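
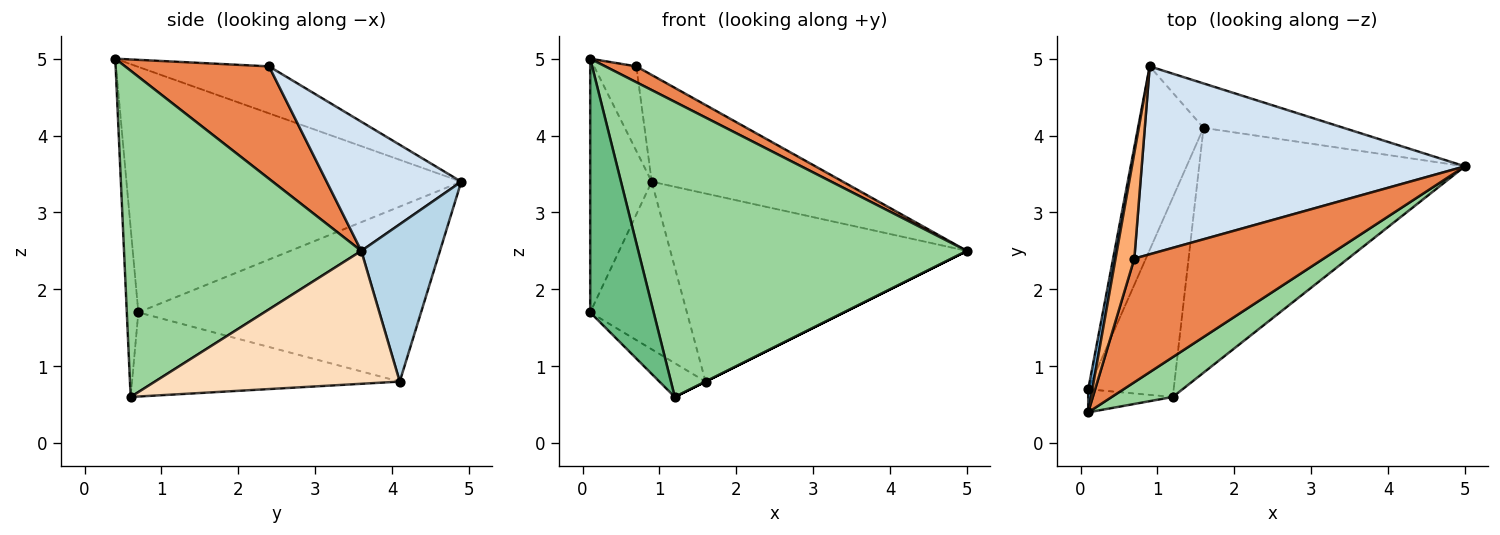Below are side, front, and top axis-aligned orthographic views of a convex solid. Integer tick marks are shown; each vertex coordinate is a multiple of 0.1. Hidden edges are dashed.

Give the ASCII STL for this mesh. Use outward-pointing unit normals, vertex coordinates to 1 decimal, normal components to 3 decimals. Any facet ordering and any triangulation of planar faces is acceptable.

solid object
 facet normal -0.983 0.181 0.016
  outer loop
   vertex 0.1 0.4 5.0
   vertex 0.9 4.9 3.4
   vertex 0.1 0.7 1.7
  endloop
 endfacet
 facet normal -0.892 0.305 -0.334
  outer loop
   vertex 1.6 4.1 0.8
   vertex 0.1 0.7 1.7
   vertex 0.9 4.9 3.4
  endloop
 endfacet
 facet normal 0.250 0.942 -0.223
  outer loop
   vertex 1.6 4.1 0.8
   vertex 0.9 4.9 3.4
   vertex 5.0 3.6 2.5
  endloop
 endfacet
 facet normal 0.328 0.467 0.821
  outer loop
   vertex 0.7 2.4 4.9
   vertex 5.0 3.6 2.5
   vertex 0.9 4.9 3.4
  endloop
 endfacet
 facet normal 0.508 -0.110 0.855
  outer loop
   vertex 0.7 2.4 4.9
   vertex 0.1 0.4 5.0
   vertex 5.0 3.6 2.5
  endloop
 endfacet
 facet normal -0.890 0.285 0.356
  outer loop
   vertex 0.7 2.4 4.9
   vertex 0.9 4.9 3.4
   vertex 0.1 0.4 5.0
  endloop
 endfacet
 facet normal -0.697 0.120 -0.707
  outer loop
   vertex 1.2 0.6 0.6
   vertex 0.1 0.7 1.7
   vertex 1.6 4.1 0.8
  endloop
 endfacet
 facet normal 0.447 0.000 -0.894
  outer loop
   vertex 1.2 0.6 0.6
   vertex 1.6 4.1 0.8
   vertex 5.0 3.6 2.5
  endloop
 endfacet
 facet normal -0.178 -0.980 -0.089
  outer loop
   vertex 1.2 0.6 0.6
   vertex 0.1 0.4 5.0
   vertex 0.1 0.7 1.7
  endloop
 endfacet
 facet normal 0.582 -0.806 0.109
  outer loop
   vertex 1.2 0.6 0.6
   vertex 5.0 3.6 2.5
   vertex 0.1 0.4 5.0
  endloop
 endfacet
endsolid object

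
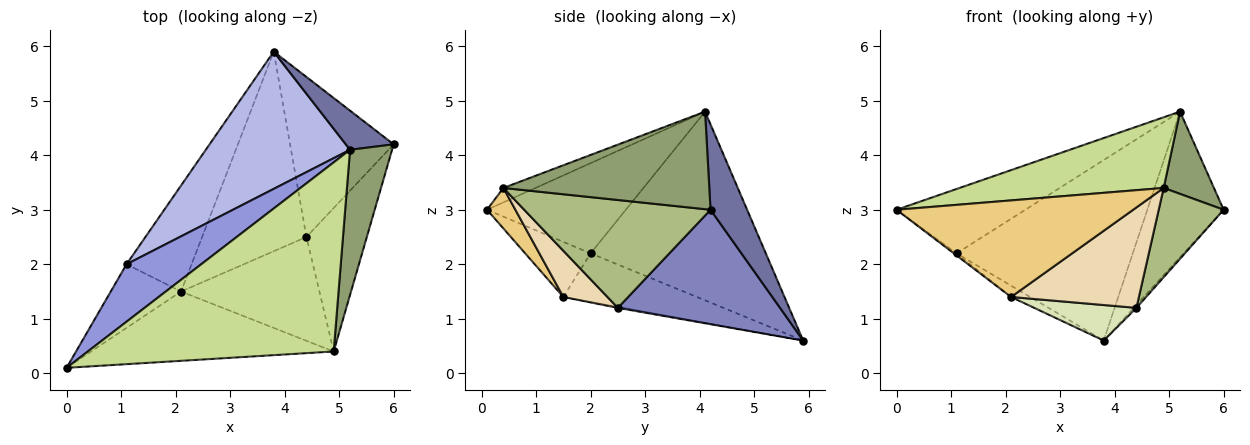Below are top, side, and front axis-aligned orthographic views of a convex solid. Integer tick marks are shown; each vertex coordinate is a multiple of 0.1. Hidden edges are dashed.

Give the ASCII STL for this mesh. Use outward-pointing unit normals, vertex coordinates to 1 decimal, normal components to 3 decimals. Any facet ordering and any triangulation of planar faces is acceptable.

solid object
 facet normal 0.420 0.876 0.235
  outer loop
   vertex 5.2 4.1 4.8
   vertex 6.0 4.2 3.0
   vertex 3.8 5.9 0.6
  endloop
 endfacet
 facet normal 0.741 0.012 -0.671
  outer loop
   vertex 4.4 2.5 1.2
   vertex 3.8 5.9 0.6
   vertex 6.0 4.2 3.0
  endloop
 endfacet
 facet normal -0.627 0.581 0.519
  outer loop
   vertex 1.1 2.0 2.2
   vertex 0.0 0.1 3.0
   vertex 5.2 4.1 4.8
  endloop
 endfacet
 facet normal -0.621 0.624 0.474
  outer loop
   vertex 1.1 2.0 2.2
   vertex 5.2 4.1 4.8
   vertex 3.8 5.9 0.6
  endloop
 endfacet
 facet normal 0.896 -0.219 0.386
  outer loop
   vertex 4.9 0.4 3.4
   vertex 6.0 4.2 3.0
   vertex 5.2 4.1 4.8
  endloop
 endfacet
 facet normal 0.835 -0.291 -0.467
  outer loop
   vertex 4.9 0.4 3.4
   vertex 4.4 2.5 1.2
   vertex 6.0 4.2 3.0
  endloop
 endfacet
 facet normal -0.055 -0.349 0.935
  outer loop
   vertex 4.9 0.4 3.4
   vertex 5.2 4.1 4.8
   vertex 0.0 0.1 3.0
  endloop
 endfacet
 facet normal -0.009 -0.175 -0.984
  outer loop
   vertex 2.1 1.5 1.4
   vertex 3.8 5.9 0.6
   vertex 4.4 2.5 1.2
  endloop
 endfacet
 facet normal -0.596 0.085 -0.798
  outer loop
   vertex 2.1 1.5 1.4
   vertex 1.1 2.0 2.2
   vertex 3.8 5.9 0.6
  endloop
 endfacet
 facet normal -0.617 0.026 -0.787
  outer loop
   vertex 2.1 1.5 1.4
   vertex 0.0 0.1 3.0
   vertex 1.1 2.0 2.2
  endloop
 endfacet
 facet normal 0.097 -0.809 -0.580
  outer loop
   vertex 2.1 1.5 1.4
   vertex 4.9 0.4 3.4
   vertex 0.0 0.1 3.0
  endloop
 endfacet
 facet normal 0.233 -0.676 -0.699
  outer loop
   vertex 2.1 1.5 1.4
   vertex 4.4 2.5 1.2
   vertex 4.9 0.4 3.4
  endloop
 endfacet
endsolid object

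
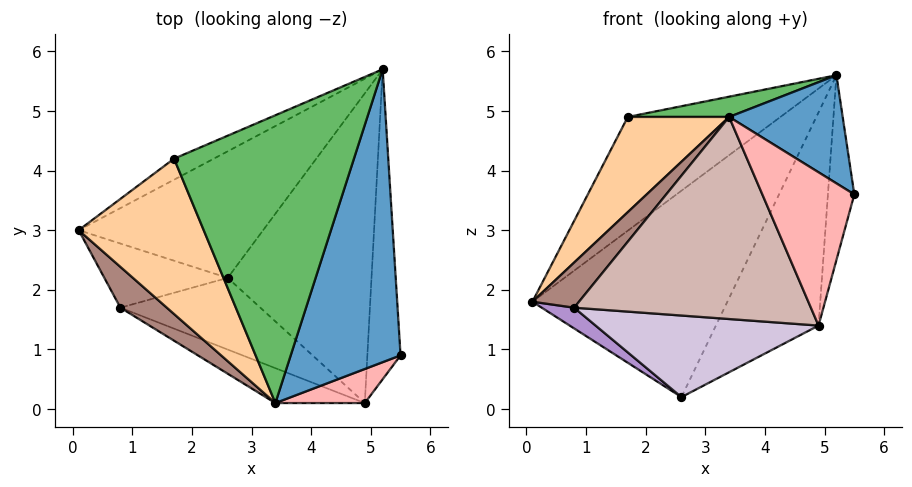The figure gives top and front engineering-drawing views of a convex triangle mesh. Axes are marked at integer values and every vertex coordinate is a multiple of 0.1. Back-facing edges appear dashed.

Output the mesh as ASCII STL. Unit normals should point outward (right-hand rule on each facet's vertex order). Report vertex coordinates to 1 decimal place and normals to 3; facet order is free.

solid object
 facet normal 0.580 -0.282 0.764
  outer loop
   vertex 3.4 0.1 4.9
   vertex 5.5 0.9 3.6
   vertex 5.2 5.7 5.6
  endloop
 endfacet
 facet normal -0.062 0.851 -0.522
  outer loop
   vertex 2.6 2.2 0.2
   vertex 0.1 3.0 1.8
   vertex 5.2 5.7 5.6
  endloop
 endfacet
 facet normal -0.359 0.918 -0.170
  outer loop
   vertex 1.7 4.2 4.9
   vertex 5.2 5.7 5.6
   vertex 0.1 3.0 1.8
  endloop
 endfacet
 facet normal -0.783 -0.325 0.530
  outer loop
   vertex 1.7 4.2 4.9
   vertex 0.1 3.0 1.8
   vertex 3.4 0.1 4.9
  endloop
 endfacet
 facet normal -0.167 -0.069 0.984
  outer loop
   vertex 1.7 4.2 4.9
   vertex 3.4 0.1 4.9
   vertex 5.2 5.7 5.6
  endloop
 endfacet
 facet normal 0.927 0.192 -0.323
  outer loop
   vertex 4.9 0.1 1.4
   vertex 5.2 5.7 5.6
   vertex 5.5 0.9 3.6
  endloop
 endfacet
 facet normal 0.688 0.412 -0.598
  outer loop
   vertex 4.9 0.1 1.4
   vertex 2.6 2.2 0.2
   vertex 5.2 5.7 5.6
  endloop
 endfacet
 facet normal 0.452 -0.871 0.194
  outer loop
   vertex 4.9 0.1 1.4
   vertex 5.5 0.9 3.6
   vertex 3.4 0.1 4.9
  endloop
 endfacet
 facet normal -0.578 -0.251 -0.777
  outer loop
   vertex 0.8 1.7 1.7
   vertex 0.1 3.0 1.8
   vertex 2.6 2.2 0.2
  endloop
 endfacet
 facet normal -0.323 -0.711 -0.625
  outer loop
   vertex 0.8 1.7 1.7
   vertex 2.6 2.2 0.2
   vertex 4.9 0.1 1.4
  endloop
 endfacet
 facet normal -0.788 -0.456 0.412
  outer loop
   vertex 0.8 1.7 1.7
   vertex 3.4 0.1 4.9
   vertex 0.1 3.0 1.8
  endloop
 endfacet
 facet normal -0.369 -0.916 -0.158
  outer loop
   vertex 0.8 1.7 1.7
   vertex 4.9 0.1 1.4
   vertex 3.4 0.1 4.9
  endloop
 endfacet
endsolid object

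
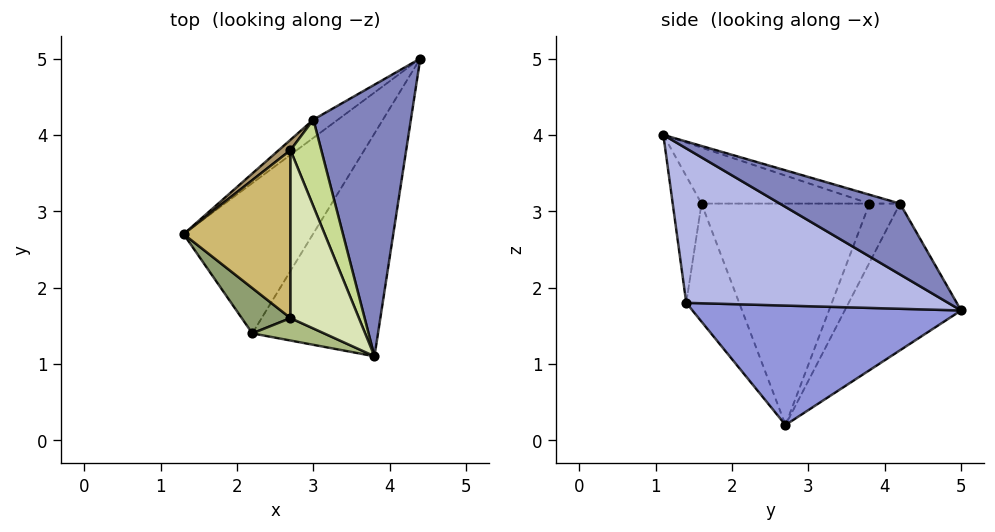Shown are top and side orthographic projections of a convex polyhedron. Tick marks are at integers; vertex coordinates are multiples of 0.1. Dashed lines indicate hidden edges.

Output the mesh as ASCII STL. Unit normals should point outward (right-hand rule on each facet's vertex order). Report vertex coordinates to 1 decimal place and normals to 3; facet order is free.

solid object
 facet normal -0.563 0.821 -0.094
  outer loop
   vertex 3.0 4.2 3.1
   vertex 4.4 5.0 1.7
   vertex 1.3 2.7 0.2
  endloop
 endfacet
 facet normal 0.548 0.361 0.754
  outer loop
   vertex 3.0 4.2 3.1
   vertex 3.8 1.1 4.0
   vertex 4.4 5.0 1.7
  endloop
 endfacet
 facet normal 0.622 -0.399 -0.674
  outer loop
   vertex 2.2 1.4 1.8
   vertex 1.3 2.7 0.2
   vertex 4.4 5.0 1.7
  endloop
 endfacet
 facet normal 0.696 -0.441 -0.566
  outer loop
   vertex 2.2 1.4 1.8
   vertex 4.4 5.0 1.7
   vertex 3.8 1.1 4.0
  endloop
 endfacet
 facet normal -0.911 -0.168 0.376
  outer loop
   vertex 2.2 1.4 1.8
   vertex 2.7 1.6 3.1
   vertex 1.3 2.7 0.2
  endloop
 endfacet
 facet normal -0.607 -0.717 0.344
  outer loop
   vertex 2.2 1.4 1.8
   vertex 3.8 1.1 4.0
   vertex 2.7 1.6 3.1
  endloop
 endfacet
 facet normal -0.271 0.203 0.941
  outer loop
   vertex 2.7 3.8 3.1
   vertex 3.8 1.1 4.0
   vertex 3.0 4.2 3.1
  endloop
 endfacet
 facet normal -0.633 0.000 0.774
  outer loop
   vertex 2.7 3.8 3.1
   vertex 2.7 1.6 3.1
   vertex 3.8 1.1 4.0
  endloop
 endfacet
 facet normal -0.790 0.593 0.157
  outer loop
   vertex 2.7 3.8 3.1
   vertex 3.0 4.2 3.1
   vertex 1.3 2.7 0.2
  endloop
 endfacet
 facet normal -0.901 0.000 0.435
  outer loop
   vertex 2.7 3.8 3.1
   vertex 1.3 2.7 0.2
   vertex 2.7 1.6 3.1
  endloop
 endfacet
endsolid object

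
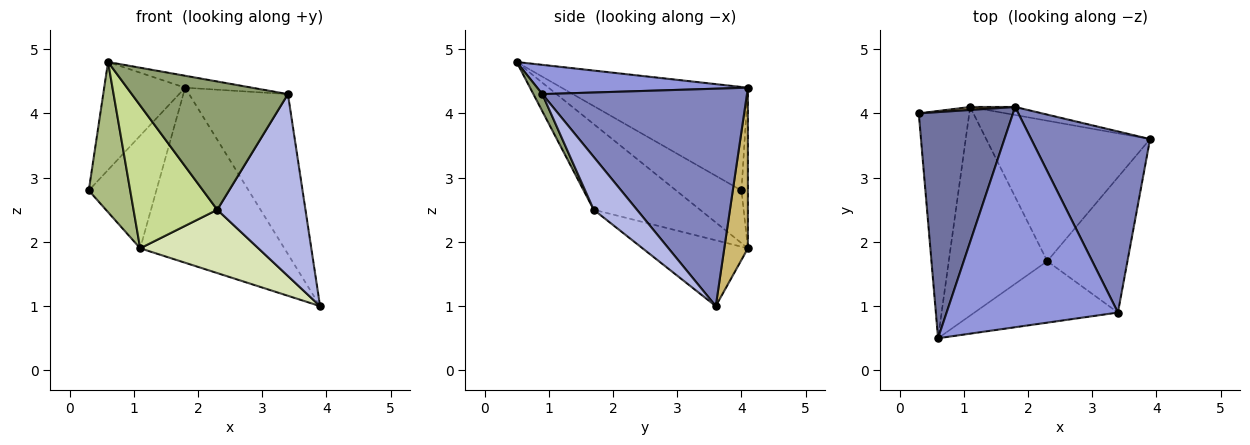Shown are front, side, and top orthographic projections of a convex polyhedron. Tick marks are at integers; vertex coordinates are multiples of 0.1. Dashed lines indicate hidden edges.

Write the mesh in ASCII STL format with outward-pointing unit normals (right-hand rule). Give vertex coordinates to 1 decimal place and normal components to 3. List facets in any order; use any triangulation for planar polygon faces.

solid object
 facet normal -0.704 0.306 0.641
  outer loop
   vertex 1.8 4.1 4.4
   vertex 0.3 4.0 2.8
   vertex 0.6 0.5 4.8
  endloop
 endfacet
 facet normal 0.808 0.390 0.442
  outer loop
   vertex 3.4 0.9 4.3
   vertex 3.9 3.6 1.0
   vertex 1.8 4.1 4.4
  endloop
 endfacet
 facet normal 0.168 0.053 0.984
  outer loop
   vertex 3.4 0.9 4.3
   vertex 1.8 4.1 4.4
   vertex 0.6 0.5 4.8
  endloop
 endfacet
 facet normal 0.366 -0.747 -0.555
  outer loop
   vertex 2.3 1.7 2.5
   vertex 3.9 3.6 1.0
   vertex 3.4 0.9 4.3
  endloop
 endfacet
 facet normal 0.052 -0.901 -0.432
  outer loop
   vertex 2.3 1.7 2.5
   vertex 3.4 0.9 4.3
   vertex 0.6 0.5 4.8
  endloop
 endfacet
 facet normal -0.656 -0.416 -0.630
  outer loop
   vertex 1.1 4.1 1.9
   vertex 0.6 0.5 4.8
   vertex 0.3 4.0 2.8
  endloop
 endfacet
 facet normal -0.583 -0.459 -0.670
  outer loop
   vertex 1.1 4.1 1.9
   vertex 2.3 1.7 2.5
   vertex 0.6 0.5 4.8
  endloop
 endfacet
 facet normal -0.344 -0.386 -0.856
  outer loop
   vertex 1.1 4.1 1.9
   vertex 3.9 3.6 1.0
   vertex 2.3 1.7 2.5
  endloop
 endfacet
 facet normal -0.095 0.995 0.026
  outer loop
   vertex 1.1 4.1 1.9
   vertex 0.3 4.0 2.8
   vertex 1.8 4.1 4.4
  endloop
 endfacet
 facet normal 0.162 0.986 -0.045
  outer loop
   vertex 1.1 4.1 1.9
   vertex 1.8 4.1 4.4
   vertex 3.9 3.6 1.0
  endloop
 endfacet
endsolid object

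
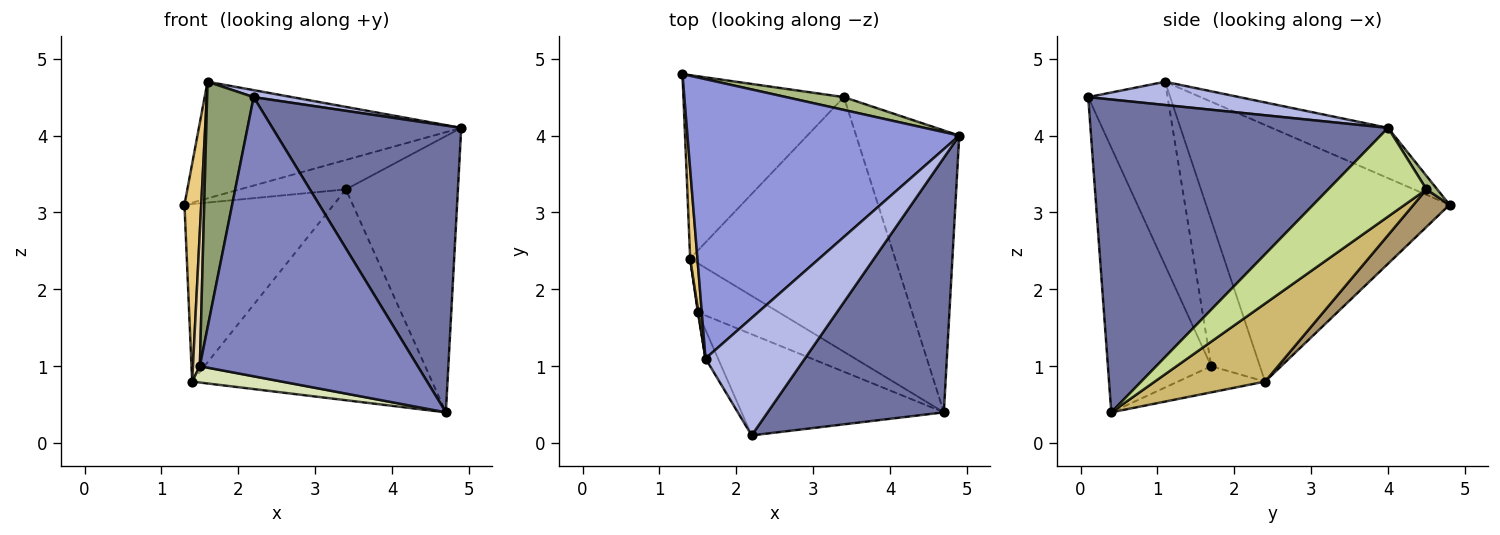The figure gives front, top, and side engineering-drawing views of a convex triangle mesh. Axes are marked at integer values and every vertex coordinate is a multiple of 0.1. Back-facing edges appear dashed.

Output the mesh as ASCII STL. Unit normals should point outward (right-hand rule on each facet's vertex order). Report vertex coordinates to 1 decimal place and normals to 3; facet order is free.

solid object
 facet normal 0.763 -0.484 0.430
  outer loop
   vertex 4.7 0.4 0.4
   vertex 4.9 4.0 4.1
   vertex 2.2 0.1 4.5
  endloop
 endfacet
 facet normal -0.407 -0.859 -0.311
  outer loop
   vertex 1.5 1.7 1.0
   vertex 4.7 0.4 0.4
   vertex 2.2 0.1 4.5
  endloop
 endfacet
 facet normal -0.168 0.380 0.910
  outer loop
   vertex 1.6 1.1 4.7
   vertex 4.9 4.0 4.1
   vertex 1.3 4.8 3.1
  endloop
 endfacet
 facet normal 0.228 -0.058 0.972
  outer loop
   vertex 1.6 1.1 4.7
   vertex 2.2 0.1 4.5
   vertex 4.9 4.0 4.1
  endloop
 endfacet
 facet normal -0.861 -0.505 -0.059
  outer loop
   vertex 1.6 1.1 4.7
   vertex 1.5 1.7 1.0
   vertex 2.2 0.1 4.5
  endloop
 endfacet
 facet normal 0.093 0.913 0.397
  outer loop
   vertex 3.4 4.5 3.3
   vertex 1.3 4.8 3.1
   vertex 4.9 4.0 4.1
  endloop
 endfacet
 facet normal 0.523 0.596 -0.609
  outer loop
   vertex 3.4 4.5 3.3
   vertex 4.9 4.0 4.1
   vertex 4.7 0.4 0.4
  endloop
 endfacet
 facet normal -0.293 -0.301 -0.908
  outer loop
   vertex 1.4 2.4 0.8
   vertex 4.7 0.4 0.4
   vertex 1.5 1.7 1.0
  endloop
 endfacet
 facet normal 0.165 0.686 -0.709
  outer loop
   vertex 1.4 2.4 0.8
   vertex 1.3 4.8 3.1
   vertex 3.4 4.5 3.3
  endloop
 endfacet
 facet normal 0.281 0.612 -0.739
  outer loop
   vertex 1.4 2.4 0.8
   vertex 3.4 4.5 3.3
   vertex 4.7 0.4 0.4
  endloop
 endfacet
 facet normal -0.997 -0.069 0.028
  outer loop
   vertex 1.4 2.4 0.8
   vertex 1.6 1.1 4.7
   vertex 1.3 4.8 3.1
  endloop
 endfacet
 facet normal -0.990 -0.140 0.004
  outer loop
   vertex 1.4 2.4 0.8
   vertex 1.5 1.7 1.0
   vertex 1.6 1.1 4.7
  endloop
 endfacet
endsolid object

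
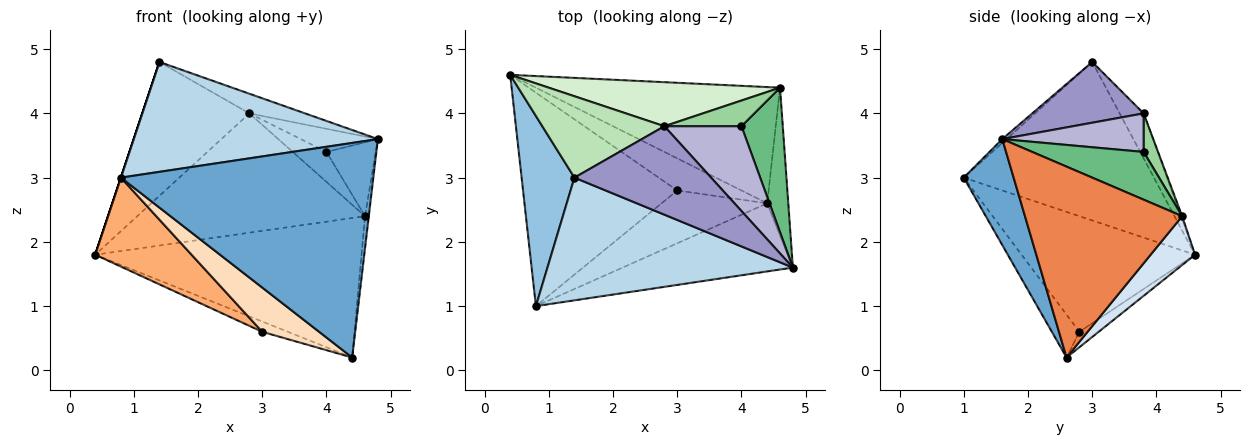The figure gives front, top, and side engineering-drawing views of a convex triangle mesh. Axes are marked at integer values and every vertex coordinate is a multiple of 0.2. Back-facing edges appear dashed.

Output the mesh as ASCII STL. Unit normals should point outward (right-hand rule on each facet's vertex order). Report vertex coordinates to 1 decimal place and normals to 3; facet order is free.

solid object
 facet normal 0.185 -0.937 -0.297
  outer loop
   vertex 4.4 2.6 0.2
   vertex 4.8 1.6 3.6
   vertex 0.8 1.0 3.0
  endloop
 endfacet
 facet normal -0.949 0.000 0.316
  outer loop
   vertex 1.4 3.0 4.8
   vertex 0.4 4.6 1.8
   vertex 0.8 1.0 3.0
  endloop
 endfacet
 facet normal -0.012 -0.667 0.745
  outer loop
   vertex 1.4 3.0 4.8
   vertex 0.8 1.0 3.0
   vertex 4.8 1.6 3.6
  endloop
 endfacet
 facet normal 0.127 0.762 -0.635
  outer loop
   vertex 4.6 4.4 2.4
   vertex 4.4 2.6 0.2
   vertex 0.4 4.6 1.8
  endloop
 endfacet
 facet normal 0.994 0.024 -0.110
  outer loop
   vertex 4.6 4.4 2.4
   vertex 4.8 1.6 3.6
   vertex 4.4 2.6 0.2
  endloop
 endfacet
 facet normal -0.569 -0.316 -0.759
  outer loop
   vertex 3.0 2.8 0.6
   vertex 0.8 1.0 3.0
   vertex 0.4 4.6 1.8
  endloop
 endfacet
 facet normal -0.223 0.297 -0.928
  outer loop
   vertex 3.0 2.8 0.6
   vertex 0.4 4.6 1.8
   vertex 4.4 2.6 0.2
  endloop
 endfacet
 facet normal -0.297 -0.613 -0.732
  outer loop
   vertex 3.0 2.8 0.6
   vertex 4.4 2.6 0.2
   vertex 0.8 1.0 3.0
  endloop
 endfacet
 facet normal 0.717 0.317 0.621
  outer loop
   vertex 4.0 3.8 3.4
   vertex 4.8 1.6 3.6
   vertex 4.6 4.4 2.4
  endloop
 endfacet
 facet normal 0.309 0.722 0.619
  outer loop
   vertex 2.8 3.8 4.0
   vertex 4.0 3.8 3.4
   vertex 4.6 4.4 2.4
  endloop
 endfacet
 facet normal -0.188 0.839 0.510
  outer loop
   vertex 2.8 3.8 4.0
   vertex 0.4 4.6 1.8
   vertex 1.4 3.0 4.8
  endloop
 endfacet
 facet normal -0.005 0.938 0.346
  outer loop
   vertex 2.8 3.8 4.0
   vertex 4.6 4.4 2.4
   vertex 0.4 4.6 1.8
  endloop
 endfacet
 facet normal 0.398 0.199 0.896
  outer loop
   vertex 2.8 3.8 4.0
   vertex 1.4 3.0 4.8
   vertex 4.8 1.6 3.6
  endloop
 endfacet
 facet normal 0.434 0.237 0.869
  outer loop
   vertex 2.8 3.8 4.0
   vertex 4.8 1.6 3.6
   vertex 4.0 3.8 3.4
  endloop
 endfacet
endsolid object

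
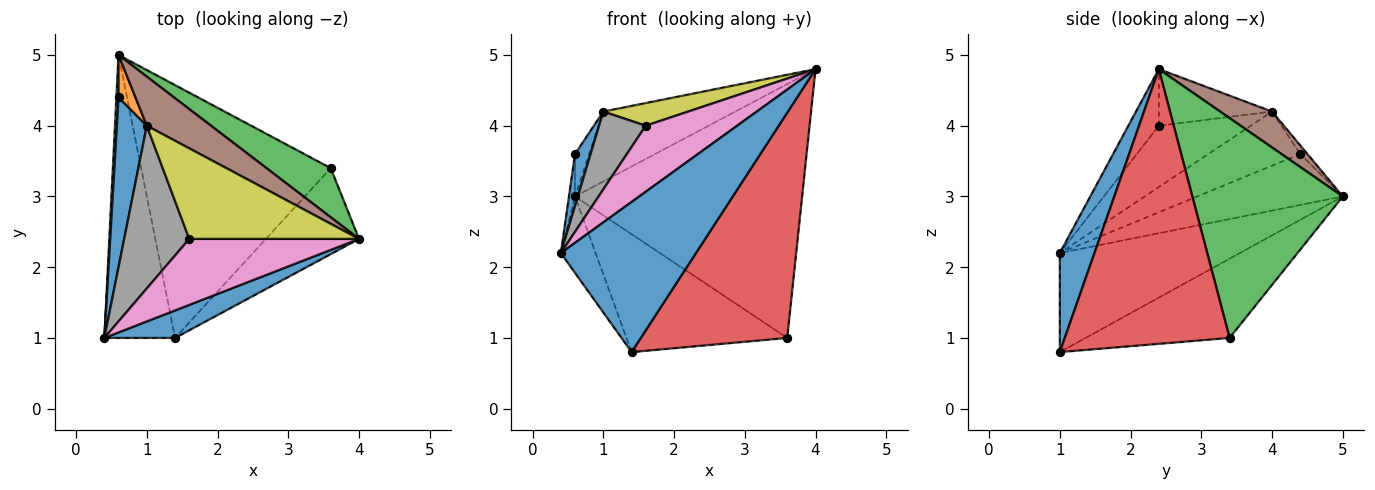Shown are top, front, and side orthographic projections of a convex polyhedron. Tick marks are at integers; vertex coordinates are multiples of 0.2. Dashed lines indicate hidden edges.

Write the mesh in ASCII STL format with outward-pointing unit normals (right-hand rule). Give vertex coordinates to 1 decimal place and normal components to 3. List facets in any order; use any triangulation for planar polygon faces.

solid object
 facet normal 0.245 -0.954 0.175
  outer loop
   vertex 1.4 1.0 0.8
   vertex 4.0 2.4 4.8
   vertex 0.4 1.0 2.2
  endloop
 endfacet
 facet normal -0.804 0.155 -0.574
  outer loop
   vertex 1.4 1.0 0.8
   vertex 0.4 1.0 2.2
   vertex 0.6 5.0 3.0
  endloop
 endfacet
 facet normal 0.545 0.823 0.159
  outer loop
   vertex 3.6 3.4 1.0
   vertex 0.6 5.0 3.0
   vertex 4.0 2.4 4.8
  endloop
 endfacet
 facet normal 0.725 -0.644 -0.246
  outer loop
   vertex 3.6 3.4 1.0
   vertex 4.0 2.4 4.8
   vertex 1.4 1.0 0.8
  endloop
 endfacet
 facet normal -0.354 0.395 -0.848
  outer loop
   vertex 3.6 3.4 1.0
   vertex 1.4 1.0 0.8
   vertex 0.6 5.0 3.0
  endloop
 endfacet
 facet normal 0.306 0.779 0.547
  outer loop
   vertex 1.0 4.0 4.2
   vertex 4.0 2.4 4.8
   vertex 0.6 5.0 3.0
  endloop
 endfacet
 facet normal -0.229 -0.688 0.688
  outer loop
   vertex 1.6 2.4 4.0
   vertex 0.4 1.0 2.2
   vertex 4.0 2.4 4.8
  endloop
 endfacet
 facet normal -0.648 -0.329 0.687
  outer loop
   vertex 1.6 2.4 4.0
   vertex 1.0 4.0 4.2
   vertex 0.4 1.0 2.2
  endloop
 endfacet
 facet normal -0.308 -0.231 0.923
  outer loop
   vertex 1.6 2.4 4.0
   vertex 4.0 2.4 4.8
   vertex 1.0 4.0 4.2
  endloop
 endfacet
 facet normal -0.998 0.042 0.042
  outer loop
   vertex 0.6 4.4 3.6
   vertex 0.6 5.0 3.0
   vertex 0.4 1.0 2.2
  endloop
 endfacet
 facet normal -0.865 -0.146 0.479
  outer loop
   vertex 0.6 4.4 3.6
   vertex 0.4 1.0 2.2
   vertex 1.0 4.0 4.2
  endloop
 endfacet
 facet normal -0.333 0.667 0.667
  outer loop
   vertex 0.6 4.4 3.6
   vertex 1.0 4.0 4.2
   vertex 0.6 5.0 3.0
  endloop
 endfacet
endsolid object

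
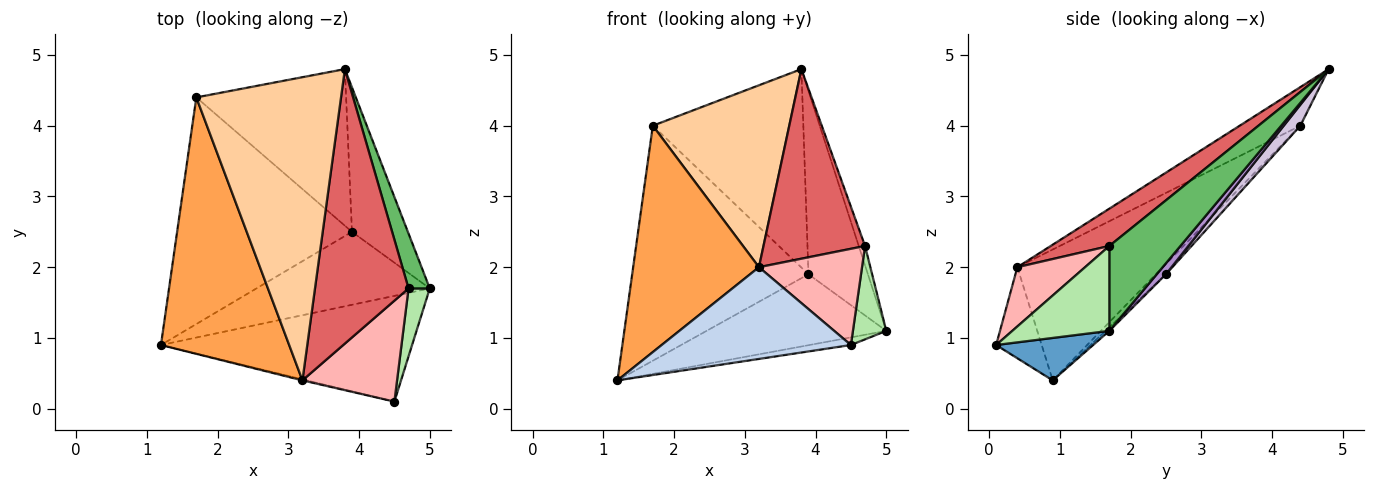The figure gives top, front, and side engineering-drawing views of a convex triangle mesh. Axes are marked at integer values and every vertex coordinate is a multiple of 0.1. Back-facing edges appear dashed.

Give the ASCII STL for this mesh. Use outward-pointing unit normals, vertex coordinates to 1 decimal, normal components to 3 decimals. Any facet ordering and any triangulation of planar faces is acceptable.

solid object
 facet normal 0.166 0.071 -0.984
  outer loop
   vertex 4.5 0.1 0.9
   vertex 1.2 0.9 0.4
   vertex 5.0 1.7 1.1
  endloop
 endfacet
 facet normal -0.234 -0.972 -0.011
  outer loop
   vertex 3.2 0.4 2.0
   vertex 1.2 0.9 0.4
   vertex 4.5 0.1 0.9
  endloop
 endfacet
 facet normal -0.608 -0.526 0.595
  outer loop
   vertex 1.7 4.4 4.0
   vertex 1.2 0.9 0.4
   vertex 3.2 0.4 2.0
  endloop
 endfacet
 facet normal -0.223 -0.502 0.836
  outer loop
   vertex 1.7 4.4 4.0
   vertex 3.2 0.4 2.0
   vertex 3.8 4.8 4.8
  endloop
 endfacet
 facet normal 0.967 0.086 0.242
  outer loop
   vertex 4.7 1.7 2.3
   vertex 5.0 1.7 1.1
   vertex 3.8 4.8 4.8
  endloop
 endfacet
 facet normal 0.920 -0.316 0.230
  outer loop
   vertex 4.7 1.7 2.3
   vertex 4.5 0.1 0.9
   vertex 5.0 1.7 1.1
  endloop
 endfacet
 facet normal 0.312 -0.540 0.782
  outer loop
   vertex 4.7 1.7 2.3
   vertex 3.8 4.8 4.8
   vertex 3.2 0.4 2.0
  endloop
 endfacet
 facet normal 0.413 -0.628 0.659
  outer loop
   vertex 4.7 1.7 2.3
   vertex 3.2 0.4 2.0
   vertex 4.5 0.1 0.9
  endloop
 endfacet
 facet normal 0.120 0.780 -0.614
  outer loop
   vertex 3.9 2.5 1.9
   vertex 3.8 4.8 4.8
   vertex 5.0 1.7 1.1
  endloop
 endfacet
 facet normal 0.086 0.782 -0.617
  outer loop
   vertex 3.9 2.5 1.9
   vertex 1.7 4.4 4.0
   vertex 3.8 4.8 4.8
  endloop
 endfacet
 facet normal -0.015 0.697 -0.717
  outer loop
   vertex 3.9 2.5 1.9
   vertex 5.0 1.7 1.1
   vertex 1.2 0.9 0.4
  endloop
 endfacet
 facet normal -0.041 0.719 -0.694
  outer loop
   vertex 3.9 2.5 1.9
   vertex 1.2 0.9 0.4
   vertex 1.7 4.4 4.0
  endloop
 endfacet
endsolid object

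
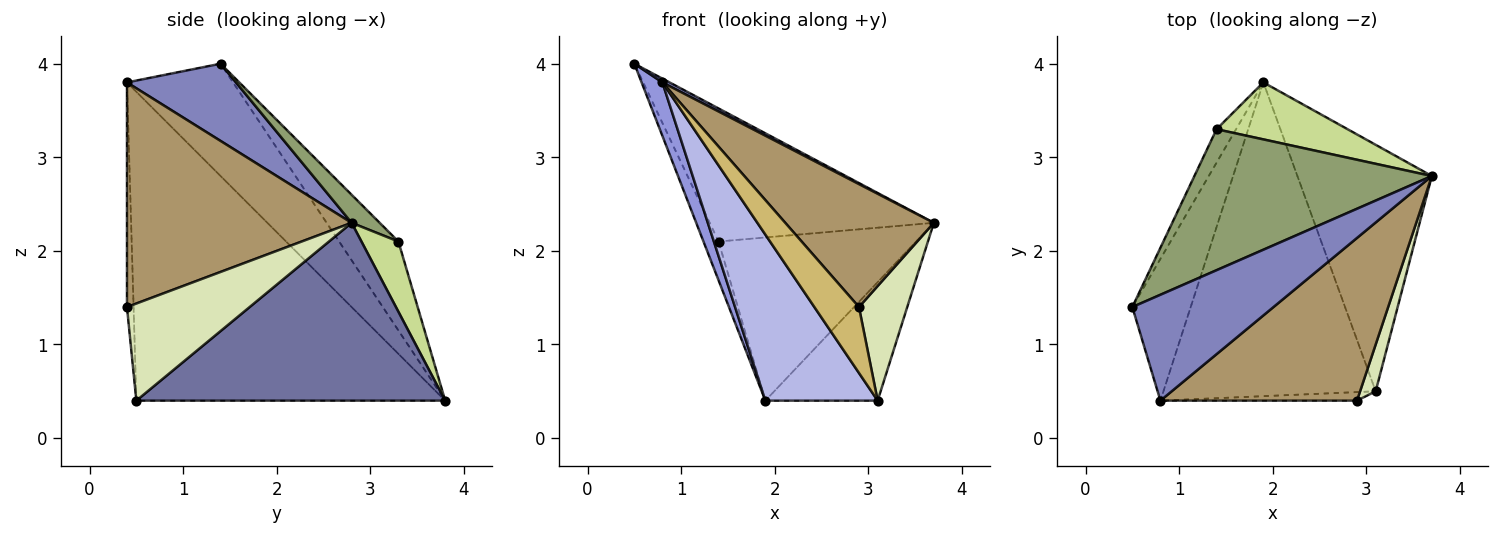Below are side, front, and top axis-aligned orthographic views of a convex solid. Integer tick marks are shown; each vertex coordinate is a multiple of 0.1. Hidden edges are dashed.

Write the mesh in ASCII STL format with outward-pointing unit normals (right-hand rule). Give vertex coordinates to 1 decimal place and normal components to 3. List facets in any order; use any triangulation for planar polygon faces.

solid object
 facet normal 0.766 0.279 -0.579
  outer loop
   vertex 1.9 3.8 0.4
   vertex 3.7 2.8 2.3
   vertex 3.1 0.5 0.4
  endloop
 endfacet
 facet normal 0.480 -0.031 0.877
  outer loop
   vertex 0.8 0.4 3.8
   vertex 3.7 2.8 2.3
   vertex 0.5 1.4 4.0
  endloop
 endfacet
 facet normal -0.874 -0.171 -0.454
  outer loop
   vertex 0.8 0.4 3.8
   vertex 0.5 1.4 4.0
   vertex 1.9 3.8 0.4
  endloop
 endfacet
 facet normal -0.789 -0.287 -0.543
  outer loop
   vertex 0.8 0.4 3.8
   vertex 1.9 3.8 0.4
   vertex 3.1 0.5 0.4
  endloop
 endfacet
 facet normal 0.086 0.684 0.725
  outer loop
   vertex 1.4 3.3 2.1
   vertex 0.5 1.4 4.0
   vertex 3.7 2.8 2.3
  endloop
 endfacet
 facet normal -0.948 0.241 -0.208
  outer loop
   vertex 1.4 3.3 2.1
   vertex 1.9 3.8 0.4
   vertex 0.5 1.4 4.0
  endloop
 endfacet
 facet normal 0.174 0.930 0.325
  outer loop
   vertex 1.4 3.3 2.1
   vertex 3.7 2.8 2.3
   vertex 1.9 3.8 0.4
  endloop
 endfacet
 facet normal 0.920 -0.362 0.148
  outer loop
   vertex 2.9 0.4 1.4
   vertex 3.1 0.5 0.4
   vertex 3.7 2.8 2.3
  endloop
 endfacet
 facet normal 0.674 -0.446 0.590
  outer loop
   vertex 2.9 0.4 1.4
   vertex 3.7 2.8 2.3
   vertex 0.8 0.4 3.8
  endloop
 endfacet
 facet normal -0.145 -0.981 -0.127
  outer loop
   vertex 2.9 0.4 1.4
   vertex 0.8 0.4 3.8
   vertex 3.1 0.5 0.4
  endloop
 endfacet
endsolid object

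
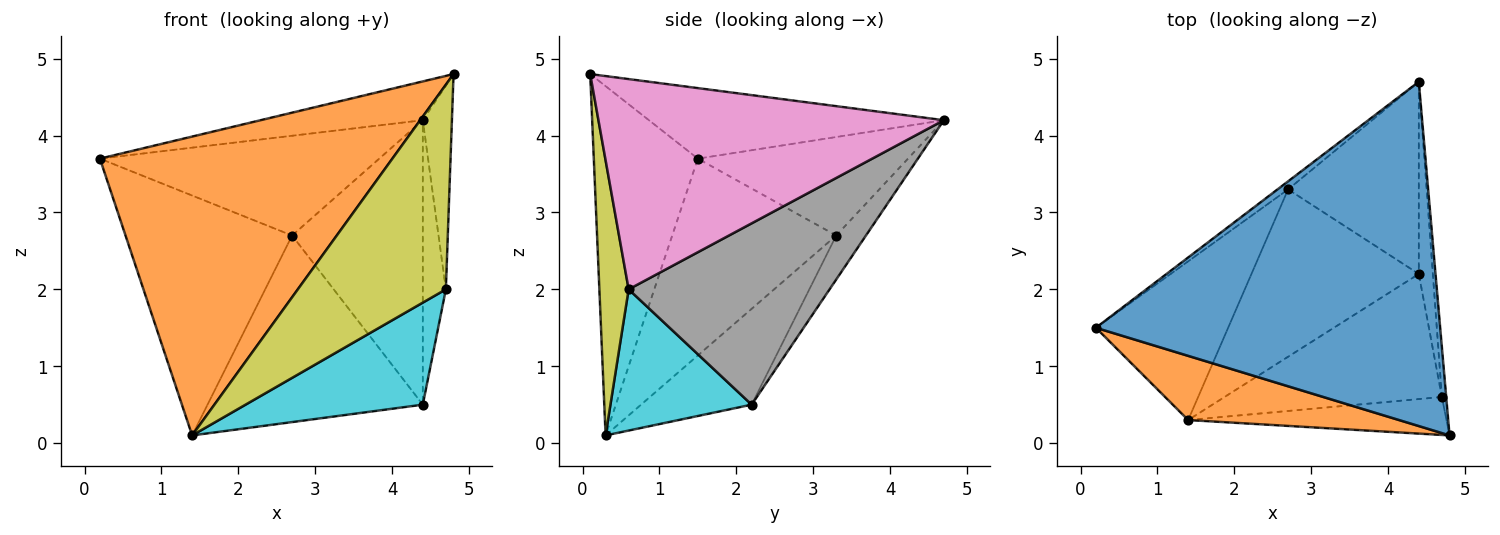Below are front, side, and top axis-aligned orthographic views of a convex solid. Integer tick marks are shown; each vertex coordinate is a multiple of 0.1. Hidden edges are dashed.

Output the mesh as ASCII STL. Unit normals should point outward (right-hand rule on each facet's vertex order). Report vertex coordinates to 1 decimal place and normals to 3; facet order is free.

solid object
 facet normal -0.199 0.110 0.974
  outer loop
   vertex 4.4 4.7 4.2
   vertex 0.2 1.5 3.7
   vertex 4.8 0.1 4.8
  endloop
 endfacet
 facet normal -0.328 -0.923 0.198
  outer loop
   vertex 1.4 0.3 0.1
   vertex 4.8 0.1 4.8
   vertex 0.2 1.5 3.7
  endloop
 endfacet
 facet normal -0.600 0.797 -0.064
  outer loop
   vertex 2.7 3.3 2.7
   vertex 0.2 1.5 3.7
   vertex 4.4 4.7 4.2
  endloop
 endfacet
 facet normal -0.635 0.645 -0.426
  outer loop
   vertex 2.7 3.3 2.7
   vertex 1.4 0.3 0.1
   vertex 0.2 1.5 3.7
  endloop
 endfacet
 facet normal -0.185 0.814 -0.550
  outer loop
   vertex 2.7 3.3 2.7
   vertex 4.4 4.7 4.2
   vertex 4.4 2.2 0.5
  endloop
 endfacet
 facet normal -0.357 0.695 -0.624
  outer loop
   vertex 2.7 3.3 2.7
   vertex 4.4 2.2 0.5
   vertex 1.4 0.3 0.1
  endloop
 endfacet
 facet normal 0.996 0.084 -0.021
  outer loop
   vertex 4.7 0.6 2.0
   vertex 4.4 4.7 4.2
   vertex 4.8 0.1 4.8
  endloop
 endfacet
 facet normal 0.991 0.114 -0.077
  outer loop
   vertex 4.7 0.6 2.0
   vertex 4.4 2.2 0.5
   vertex 4.4 4.7 4.2
  endloop
 endfacet
 facet normal 0.191 -0.965 -0.179
  outer loop
   vertex 4.7 0.6 2.0
   vertex 4.8 0.1 4.8
   vertex 1.4 0.3 0.1
  endloop
 endfacet
 facet normal 0.450 -0.565 -0.692
  outer loop
   vertex 4.7 0.6 2.0
   vertex 1.4 0.3 0.1
   vertex 4.4 2.2 0.5
  endloop
 endfacet
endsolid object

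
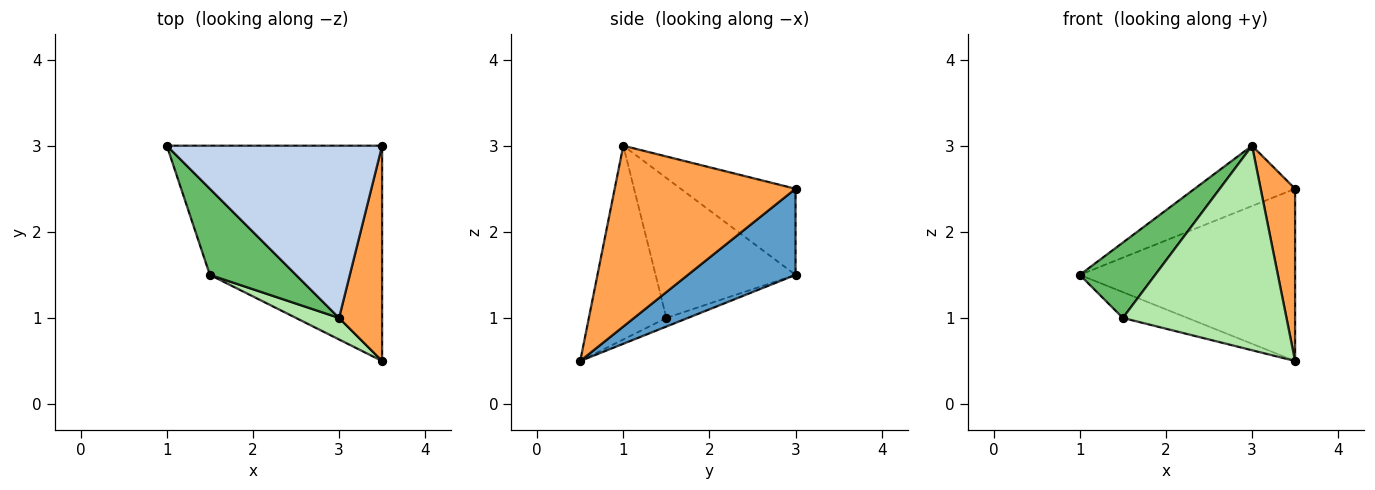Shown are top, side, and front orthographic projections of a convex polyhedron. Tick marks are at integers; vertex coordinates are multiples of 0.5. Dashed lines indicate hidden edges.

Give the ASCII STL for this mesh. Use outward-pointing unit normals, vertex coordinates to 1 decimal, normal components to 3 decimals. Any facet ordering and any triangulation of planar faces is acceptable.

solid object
 facet normal 0.298 0.596 -0.745
  outer loop
   vertex 3.5 0.5 0.5
   vertex 1.0 3.0 1.5
   vertex 3.5 3.0 2.5
  endloop
 endfacet
 facet normal -0.353 0.309 0.883
  outer loop
   vertex 3.0 1.0 3.0
   vertex 3.5 3.0 2.5
   vertex 1.0 3.0 1.5
  endloop
 endfacet
 facet normal 0.957 -0.182 0.228
  outer loop
   vertex 3.0 1.0 3.0
   vertex 3.5 0.5 0.5
   vertex 3.5 3.0 2.5
  endloop
 endfacet
 facet normal -0.095 0.286 -0.953
  outer loop
   vertex 1.5 1.5 1.0
   vertex 1.0 3.0 1.5
   vertex 3.5 0.5 0.5
  endloop
 endfacet
 facet normal -0.774 -0.417 0.476
  outer loop
   vertex 1.5 1.5 1.0
   vertex 3.0 1.0 3.0
   vertex 1.0 3.0 1.5
  endloop
 endfacet
 facet normal -0.426 -0.900 0.095
  outer loop
   vertex 1.5 1.5 1.0
   vertex 3.5 0.5 0.5
   vertex 3.0 1.0 3.0
  endloop
 endfacet
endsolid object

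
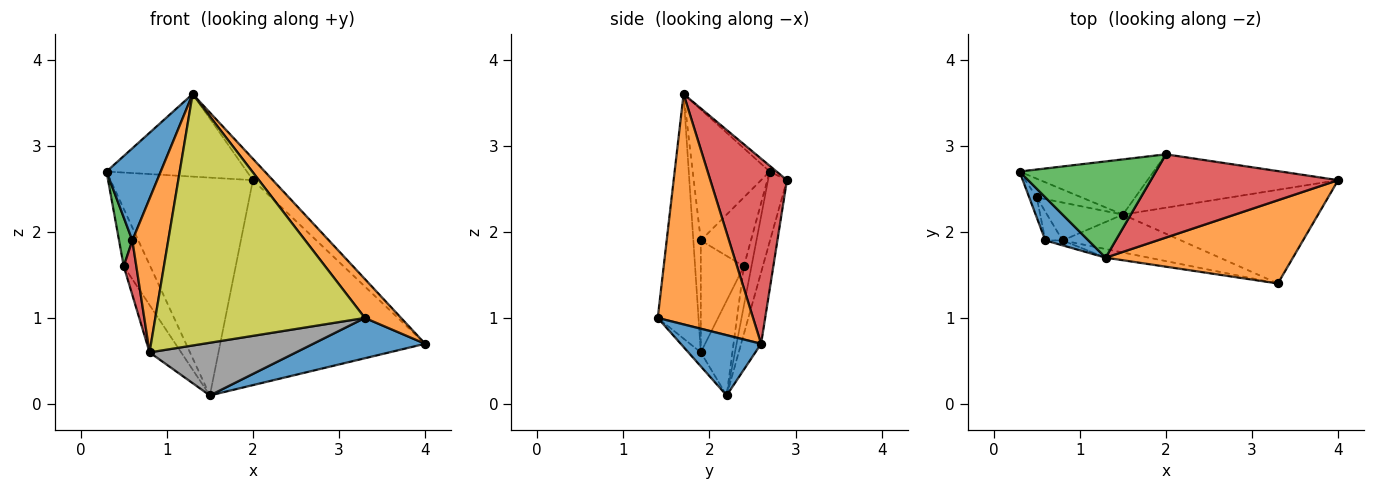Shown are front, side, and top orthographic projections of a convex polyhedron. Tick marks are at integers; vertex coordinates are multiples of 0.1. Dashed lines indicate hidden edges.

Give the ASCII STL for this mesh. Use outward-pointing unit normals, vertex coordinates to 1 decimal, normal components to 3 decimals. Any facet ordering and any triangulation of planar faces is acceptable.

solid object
 facet normal 0.273 -0.380 -0.884
  outer loop
   vertex 1.5 2.2 0.1
   vertex 4.0 2.6 0.7
   vertex 3.3 1.4 1.0
  endloop
 endfacet
 facet normal 0.744 -0.283 0.605
  outer loop
   vertex 1.3 1.7 3.6
   vertex 3.3 1.4 1.0
   vertex 4.0 2.6 0.7
  endloop
 endfacet
 facet normal -0.032 0.651 0.759
  outer loop
   vertex 2.0 2.9 2.6
   vertex 0.3 2.7 2.7
   vertex 1.3 1.7 3.6
  endloop
 endfacet
 facet normal 0.692 0.180 0.700
  outer loop
   vertex 2.0 2.9 2.6
   vertex 1.3 1.7 3.6
   vertex 4.0 2.6 0.7
  endloop
 endfacet
 facet normal -0.127 0.961 -0.244
  outer loop
   vertex 2.0 2.9 2.6
   vertex 1.5 2.2 0.1
   vertex 0.3 2.7 2.7
  endloop
 endfacet
 facet normal -0.094 0.963 -0.251
  outer loop
   vertex 2.0 2.9 2.6
   vertex 4.0 2.6 0.7
   vertex 1.5 2.2 0.1
  endloop
 endfacet
 facet normal -0.264 0.917 -0.298
  outer loop
   vertex 0.5 2.4 1.6
   vertex 0.3 2.7 2.7
   vertex 1.5 2.2 0.1
  endloop
 endfacet
 facet normal -0.069 -0.810 -0.582
  outer loop
   vertex 0.8 1.9 0.6
   vertex 1.5 2.2 0.1
   vertex 3.3 1.4 1.0
  endloop
 endfacet
 facet normal -0.191 -0.981 -0.034
  outer loop
   vertex 0.8 1.9 0.6
   vertex 3.3 1.4 1.0
   vertex 1.3 1.7 3.6
  endloop
 endfacet
 facet normal -0.615 0.615 -0.492
  outer loop
   vertex 0.8 1.9 0.6
   vertex 0.5 2.4 1.6
   vertex 1.5 2.2 0.1
  endloop
 endfacet
 facet normal -0.790 -0.556 0.260
  outer loop
   vertex 0.6 1.9 1.9
   vertex 1.3 1.7 3.6
   vertex 0.3 2.7 2.7
  endloop
 endfacet
 facet normal -0.204 -0.979 -0.031
  outer loop
   vertex 0.6 1.9 1.9
   vertex 0.8 1.9 0.6
   vertex 1.3 1.7 3.6
  endloop
 endfacet
 facet normal -0.961 -0.255 -0.105
  outer loop
   vertex 0.6 1.9 1.9
   vertex 0.3 2.7 2.7
   vertex 0.5 2.4 1.6
  endloop
 endfacet
 facet normal -0.950 -0.278 -0.146
  outer loop
   vertex 0.6 1.9 1.9
   vertex 0.5 2.4 1.6
   vertex 0.8 1.9 0.6
  endloop
 endfacet
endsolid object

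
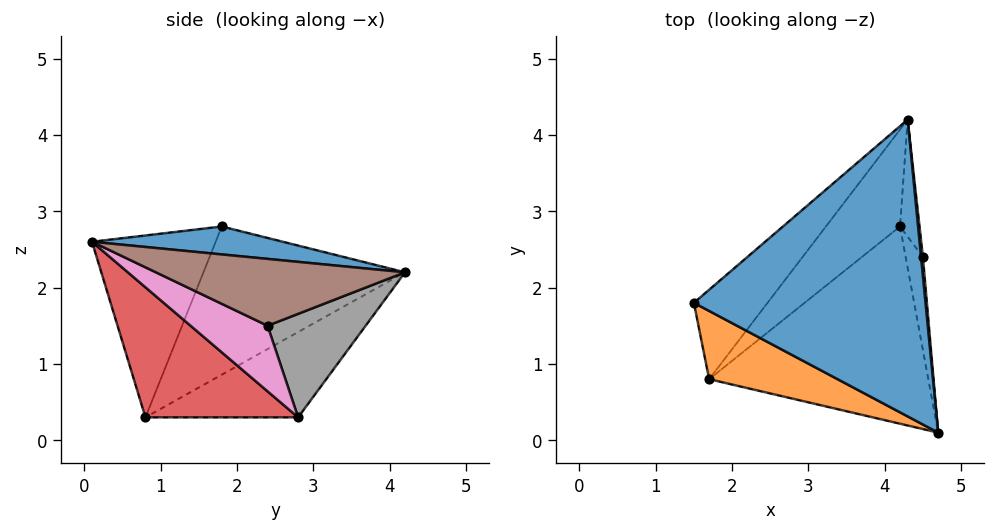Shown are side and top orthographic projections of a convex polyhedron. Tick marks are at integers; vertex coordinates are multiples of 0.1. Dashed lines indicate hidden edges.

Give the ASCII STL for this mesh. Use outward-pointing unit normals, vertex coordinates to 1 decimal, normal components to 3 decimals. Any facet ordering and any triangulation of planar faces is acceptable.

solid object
 facet normal 0.119 0.108 0.987
  outer loop
   vertex 4.3 4.2 2.2
   vertex 1.5 1.8 2.8
   vertex 4.7 0.1 2.6
  endloop
 endfacet
 facet normal -0.432 -0.849 0.305
  outer loop
   vertex 1.7 0.8 0.3
   vertex 4.7 0.1 2.6
   vertex 1.5 1.8 2.8
  endloop
 endfacet
 facet normal -0.655 0.682 -0.325
  outer loop
   vertex 1.7 0.8 0.3
   vertex 1.5 1.8 2.8
   vertex 4.3 4.2 2.2
  endloop
 endfacet
 facet normal 0.430 -0.538 -0.725
  outer loop
   vertex 4.2 2.8 0.3
   vertex 4.7 0.1 2.6
   vertex 1.7 0.8 0.3
  endloop
 endfacet
 facet normal -0.549 0.686 -0.477
  outer loop
   vertex 4.2 2.8 0.3
   vertex 1.7 0.8 0.3
   vertex 4.3 4.2 2.2
  endloop
 endfacet
 facet normal 0.995 0.100 0.028
  outer loop
   vertex 4.5 2.4 1.5
   vertex 4.3 4.2 2.2
   vertex 4.7 0.1 2.6
  endloop
 endfacet
 facet normal 0.966 -0.037 -0.254
  outer loop
   vertex 4.5 2.4 1.5
   vertex 4.7 0.1 2.6
   vertex 4.2 2.8 0.3
  endloop
 endfacet
 facet normal 0.967 0.178 -0.182
  outer loop
   vertex 4.5 2.4 1.5
   vertex 4.2 2.8 0.3
   vertex 4.3 4.2 2.2
  endloop
 endfacet
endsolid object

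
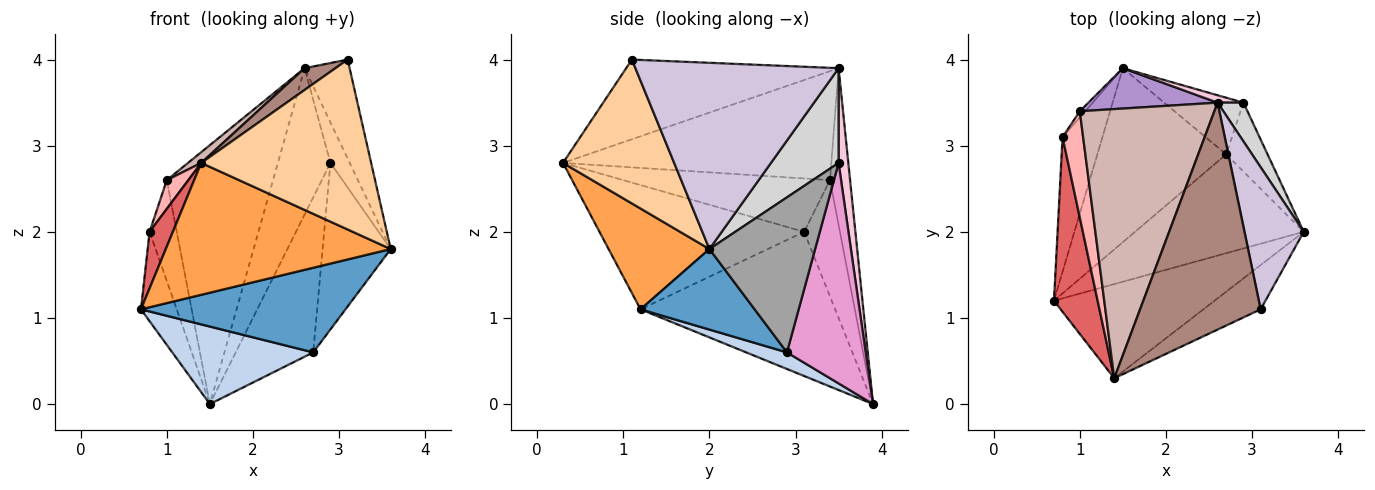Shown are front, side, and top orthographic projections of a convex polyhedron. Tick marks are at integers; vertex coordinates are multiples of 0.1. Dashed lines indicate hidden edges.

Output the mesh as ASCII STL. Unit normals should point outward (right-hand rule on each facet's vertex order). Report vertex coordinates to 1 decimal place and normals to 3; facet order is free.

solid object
 facet normal 0.341 -0.611 -0.714
  outer loop
   vertex 2.7 2.9 0.6
   vertex 3.6 2.0 1.8
   vertex 0.7 1.2 1.1
  endloop
 endfacet
 facet normal 0.117 -0.404 -0.907
  outer loop
   vertex 2.7 2.9 0.6
   vertex 0.7 1.2 1.1
   vertex 1.5 3.9 0.0
  endloop
 endfacet
 facet normal 0.343 -0.765 -0.546
  outer loop
   vertex 1.4 0.3 2.8
   vertex 0.7 1.2 1.1
   vertex 3.6 2.0 1.8
  endloop
 endfacet
 facet normal 0.535 -0.818 -0.213
  outer loop
   vertex 1.4 0.3 2.8
   vertex 3.6 2.0 1.8
   vertex 3.1 1.1 4.0
  endloop
 endfacet
 facet normal -0.949 0.174 -0.262
  outer loop
   vertex 0.8 3.1 2.0
   vertex 1.5 3.9 0.0
   vertex 0.7 1.2 1.1
  endloop
 endfacet
 facet normal -0.796 0.604 -0.037
  outer loop
   vertex 0.8 3.1 2.0
   vertex 1.0 3.4 2.6
   vertex 1.5 3.9 0.0
  endloop
 endfacet
 facet normal -0.938 -0.107 0.330
  outer loop
   vertex 0.8 3.1 2.0
   vertex 0.7 1.2 1.1
   vertex 1.4 0.3 2.8
  endloop
 endfacet
 facet normal -0.929 -0.097 0.358
  outer loop
   vertex 0.8 3.1 2.0
   vertex 1.4 0.3 2.8
   vertex 1.0 3.4 2.6
  endloop
 endfacet
 facet normal -0.184 0.971 0.151
  outer loop
   vertex 2.6 3.5 3.9
   vertex 1.5 3.9 0.0
   vertex 1.0 3.4 2.6
  endloop
 endfacet
 facet normal 0.932 0.207 0.296
  outer loop
   vertex 2.6 3.5 3.9
   vertex 3.1 1.1 4.0
   vertex 3.6 2.0 1.8
  endloop
 endfacet
 facet normal -0.549 -0.080 0.832
  outer loop
   vertex 2.6 3.5 3.9
   vertex 1.4 0.3 2.8
   vertex 3.1 1.1 4.0
  endloop
 endfacet
 facet normal -0.629 -0.031 0.777
  outer loop
   vertex 2.6 3.5 3.9
   vertex 1.0 3.4 2.6
   vertex 1.4 0.3 2.8
  endloop
 endfacet
 facet normal 0.690 0.680 -0.248
  outer loop
   vertex 2.9 3.5 2.8
   vertex 2.7 2.9 0.6
   vertex 1.5 3.9 0.0
  endloop
 endfacet
 facet normal 0.182 0.982 0.050
  outer loop
   vertex 2.9 3.5 2.8
   vertex 1.5 3.9 0.0
   vertex 2.6 3.5 3.9
  endloop
 endfacet
 facet normal 0.820 0.529 -0.219
  outer loop
   vertex 2.9 3.5 2.8
   vertex 3.6 2.0 1.8
   vertex 2.7 2.9 0.6
  endloop
 endfacet
 facet normal 0.930 0.265 0.254
  outer loop
   vertex 2.9 3.5 2.8
   vertex 2.6 3.5 3.9
   vertex 3.6 2.0 1.8
  endloop
 endfacet
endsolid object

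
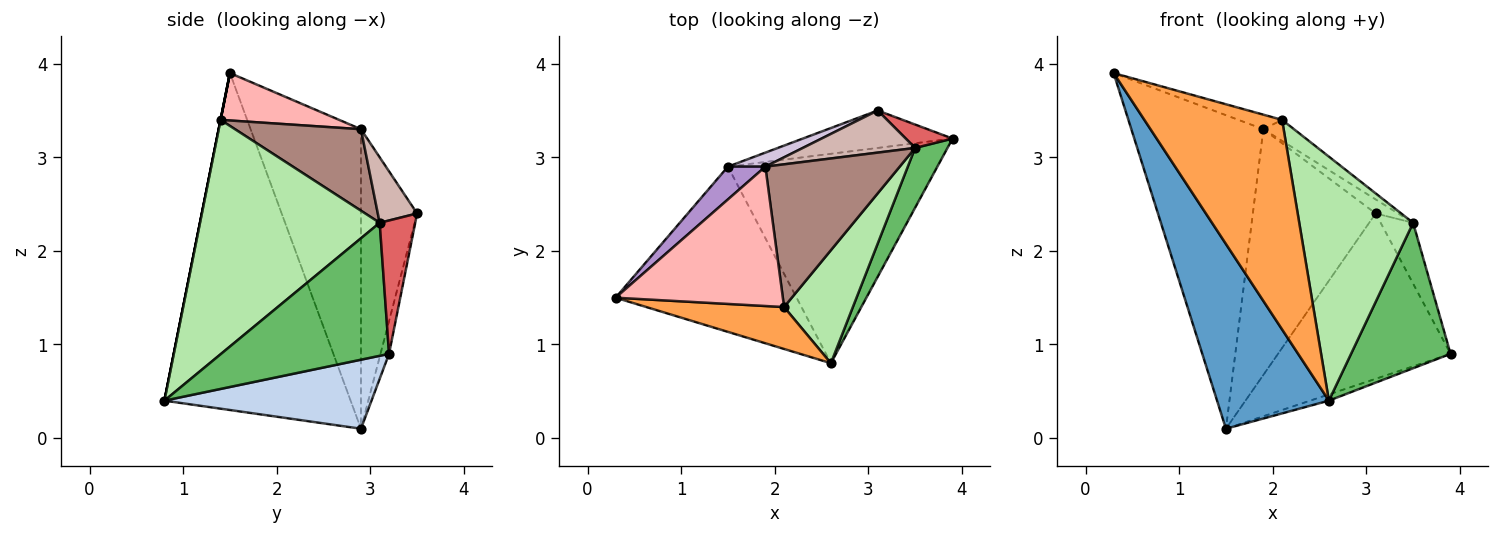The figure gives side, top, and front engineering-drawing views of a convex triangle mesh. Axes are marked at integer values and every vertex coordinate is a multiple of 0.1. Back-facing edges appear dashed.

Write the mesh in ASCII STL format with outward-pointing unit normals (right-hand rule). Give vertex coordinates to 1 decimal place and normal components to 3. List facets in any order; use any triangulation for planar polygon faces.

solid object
 facet normal -0.779 -0.468 -0.418
  outer loop
   vertex 1.5 2.9 0.1
   vertex 2.6 0.8 0.4
   vertex 0.3 1.5 3.9
  endloop
 endfacet
 facet normal 0.313 0.028 -0.949
  outer loop
   vertex 1.5 2.9 0.1
   vertex 3.9 3.2 0.9
   vertex 2.6 0.8 0.4
  endloop
 endfacet
 facet normal 0.000 -0.981 0.196
  outer loop
   vertex 2.1 1.4 3.4
   vertex 0.3 1.5 3.9
   vertex 2.6 0.8 0.4
  endloop
 endfacet
 facet normal -0.048 0.974 -0.221
  outer loop
   vertex 3.1 3.5 2.4
   vertex 3.9 3.2 0.9
   vertex 1.5 2.9 0.1
  endloop
 endfacet
 facet normal 0.842 -0.499 0.205
  outer loop
   vertex 3.5 3.1 2.3
   vertex 2.6 0.8 0.4
   vertex 3.9 3.2 0.9
  endloop
 endfacet
 facet normal 0.820 -0.520 0.241
  outer loop
   vertex 3.5 3.1 2.3
   vertex 2.1 1.4 3.4
   vertex 2.6 0.8 0.4
  endloop
 endfacet
 facet normal 0.715 0.652 0.251
  outer loop
   vertex 3.5 3.1 2.3
   vertex 3.9 3.2 0.9
   vertex 3.1 3.5 2.4
  endloop
 endfacet
 facet normal 0.271 0.100 0.957
  outer loop
   vertex 1.9 2.9 3.3
   vertex 0.3 1.5 3.9
   vertex 2.1 1.4 3.4
  endloop
 endfacet
 facet normal -0.639 0.765 0.080
  outer loop
   vertex 1.9 2.9 3.3
   vertex 1.5 2.9 0.1
   vertex 0.3 1.5 3.9
  endloop
 endfacet
 facet normal -0.415 0.908 0.052
  outer loop
   vertex 1.9 2.9 3.3
   vertex 3.1 3.5 2.4
   vertex 1.5 2.9 0.1
  endloop
 endfacet
 facet normal 0.515 0.125 0.848
  outer loop
   vertex 1.9 2.9 3.3
   vertex 2.1 1.4 3.4
   vertex 3.5 3.1 2.3
  endloop
 endfacet
 facet normal 0.484 0.277 0.830
  outer loop
   vertex 1.9 2.9 3.3
   vertex 3.5 3.1 2.3
   vertex 3.1 3.5 2.4
  endloop
 endfacet
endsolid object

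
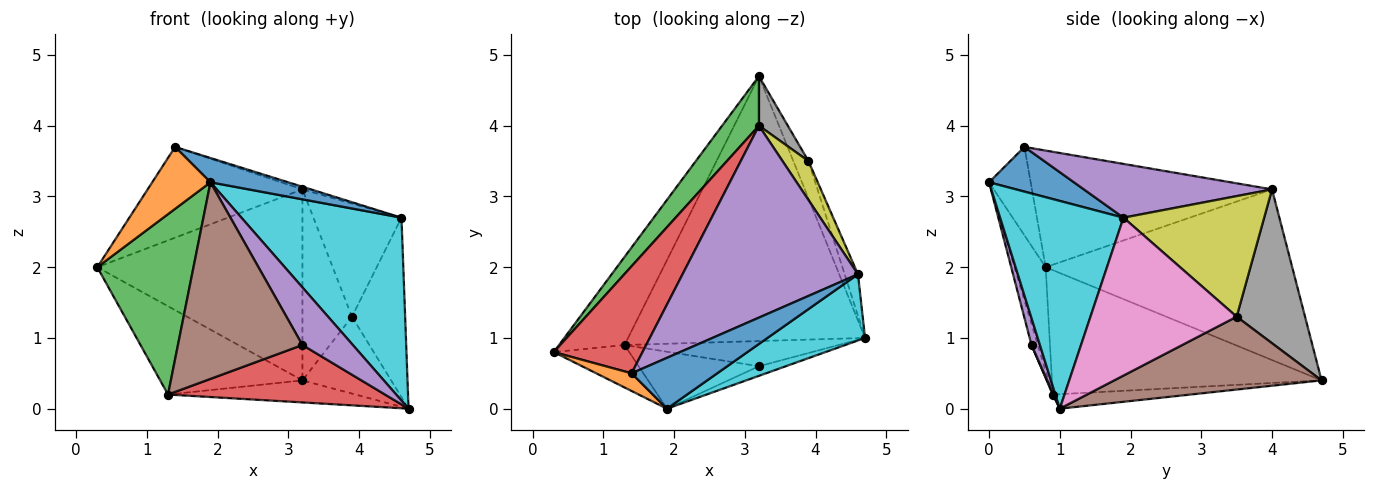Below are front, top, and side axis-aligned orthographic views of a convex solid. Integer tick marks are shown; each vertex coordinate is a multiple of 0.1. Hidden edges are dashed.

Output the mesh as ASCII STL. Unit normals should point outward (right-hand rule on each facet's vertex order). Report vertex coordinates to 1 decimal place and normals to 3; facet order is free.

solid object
 facet normal -0.802 0.423 -0.422
  outer loop
   vertex 1.3 0.9 0.2
   vertex 0.3 0.8 2.0
   vertex 3.2 4.7 0.4
  endloop
 endfacet
 facet normal -0.061 0.083 -0.995
  outer loop
   vertex 1.3 0.9 0.2
   vertex 3.2 4.7 0.4
   vertex 4.7 1.0 0.0
  endloop
 endfacet
 facet normal -0.758 0.631 0.164
  outer loop
   vertex 3.2 4.0 3.1
   vertex 3.2 4.7 0.4
   vertex 0.3 0.8 2.0
  endloop
 endfacet
 facet normal -0.708 0.457 0.539
  outer loop
   vertex 3.2 4.0 3.1
   vertex 0.3 0.8 2.0
   vertex 1.4 0.5 3.7
  endloop
 endfacet
 facet normal 0.293 0.013 0.956
  outer loop
   vertex 3.2 4.0 3.1
   vertex 1.4 0.5 3.7
   vertex 4.6 1.9 2.7
  endloop
 endfacet
 facet normal 0.903 0.386 -0.187
  outer loop
   vertex 3.9 3.5 1.3
   vertex 4.7 1.0 0.0
   vertex 3.2 4.7 0.4
  endloop
 endfacet
 facet normal 0.937 0.341 -0.079
  outer loop
   vertex 3.9 3.5 1.3
   vertex 4.6 1.9 2.7
   vertex 4.7 1.0 0.0
  endloop
 endfacet
 facet normal 0.801 0.580 0.150
  outer loop
   vertex 3.9 3.5 1.3
   vertex 3.2 4.7 0.4
   vertex 3.2 4.0 3.1
  endloop
 endfacet
 facet normal 0.834 0.522 0.179
  outer loop
   vertex 3.9 3.5 1.3
   vertex 3.2 4.0 3.1
   vertex 4.6 1.9 2.7
  endloop
 endfacet
 facet normal 0.587 -0.761 0.276
  outer loop
   vertex 1.9 0.0 3.2
   vertex 4.7 1.0 0.0
   vertex 4.6 1.9 2.7
  endloop
 endfacet
 facet normal 0.426 -0.390 0.816
  outer loop
   vertex 1.9 0.0 3.2
   vertex 4.6 1.9 2.7
   vertex 1.4 0.5 3.7
  endloop
 endfacet
 facet normal -0.566 -0.793 0.226
  outer loop
   vertex 1.9 0.0 3.2
   vertex 1.4 0.5 3.7
   vertex 0.3 0.8 2.0
  endloop
 endfacet
 facet normal -0.300 -0.928 -0.218
  outer loop
   vertex 1.9 0.0 3.2
   vertex 0.3 0.8 2.0
   vertex 1.3 0.9 0.2
  endloop
 endfacet
 facet normal 0.003 -0.916 -0.402
  outer loop
   vertex 3.2 0.6 0.9
   vertex 1.3 0.9 0.2
   vertex 4.7 1.0 0.0
  endloop
 endfacet
 facet normal 0.162 -0.973 -0.162
  outer loop
   vertex 3.2 0.6 0.9
   vertex 4.7 1.0 0.0
   vertex 1.9 0.0 3.2
  endloop
 endfacet
 facet normal -0.049 -0.959 -0.278
  outer loop
   vertex 3.2 0.6 0.9
   vertex 1.9 0.0 3.2
   vertex 1.3 0.9 0.2
  endloop
 endfacet
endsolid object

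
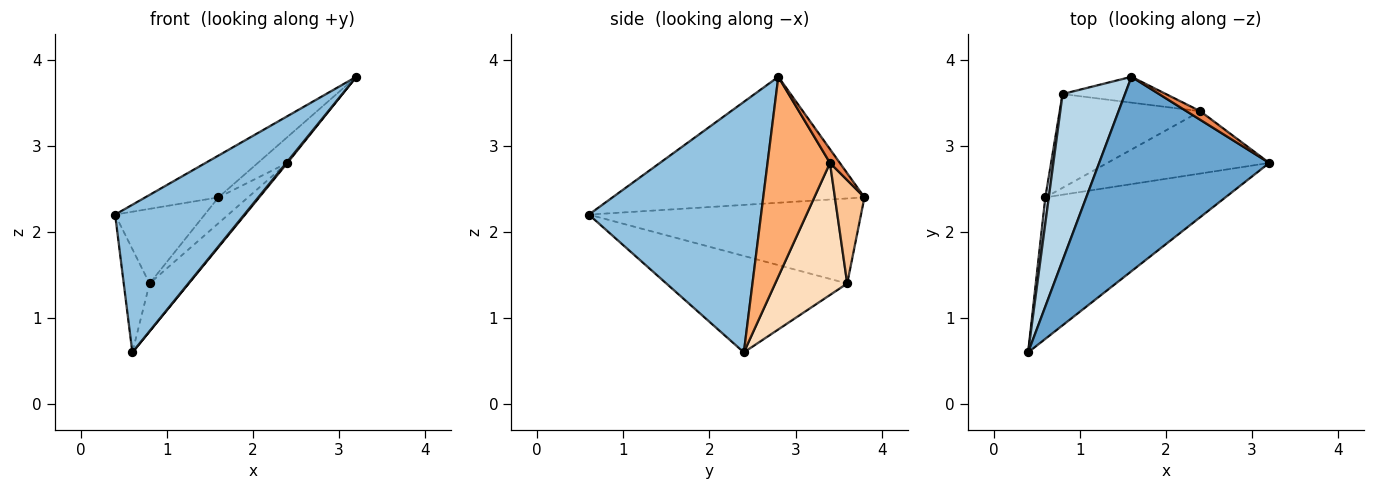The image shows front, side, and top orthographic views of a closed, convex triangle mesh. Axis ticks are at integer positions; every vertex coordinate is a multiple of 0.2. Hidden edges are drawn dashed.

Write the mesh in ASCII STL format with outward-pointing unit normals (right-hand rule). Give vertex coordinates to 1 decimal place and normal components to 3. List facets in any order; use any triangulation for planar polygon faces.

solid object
 facet normal -0.586 0.170 0.792
  outer loop
   vertex 1.6 3.8 2.4
   vertex 0.4 0.6 2.2
   vertex 3.2 2.8 3.8
  endloop
 endfacet
 facet normal 0.694 -0.520 -0.498
  outer loop
   vertex 0.6 2.4 0.6
   vertex 3.2 2.8 3.8
   vertex 0.4 0.6 2.2
  endloop
 endfacet
 facet normal -0.779 0.256 0.572
  outer loop
   vertex 0.8 3.6 1.4
   vertex 0.4 0.6 2.2
   vertex 1.6 3.8 2.4
  endloop
 endfacet
 facet normal -0.989 0.141 0.035
  outer loop
   vertex 0.8 3.6 1.4
   vertex 0.6 2.4 0.6
   vertex 0.4 0.6 2.2
  endloop
 endfacet
 facet normal 0.302 0.905 0.302
  outer loop
   vertex 2.4 3.4 2.8
   vertex 1.6 3.8 2.4
   vertex 3.2 2.8 3.8
  endloop
 endfacet
 facet normal 0.777 -0.013 -0.630
  outer loop
   vertex 2.4 3.4 2.8
   vertex 3.2 2.8 3.8
   vertex 0.6 2.4 0.6
  endloop
 endfacet
 facet normal 0.577 0.577 -0.577
  outer loop
   vertex 2.4 3.4 2.8
   vertex 0.8 3.6 1.4
   vertex 1.6 3.8 2.4
  endloop
 endfacet
 facet normal 0.641 0.349 -0.683
  outer loop
   vertex 2.4 3.4 2.8
   vertex 0.6 2.4 0.6
   vertex 0.8 3.6 1.4
  endloop
 endfacet
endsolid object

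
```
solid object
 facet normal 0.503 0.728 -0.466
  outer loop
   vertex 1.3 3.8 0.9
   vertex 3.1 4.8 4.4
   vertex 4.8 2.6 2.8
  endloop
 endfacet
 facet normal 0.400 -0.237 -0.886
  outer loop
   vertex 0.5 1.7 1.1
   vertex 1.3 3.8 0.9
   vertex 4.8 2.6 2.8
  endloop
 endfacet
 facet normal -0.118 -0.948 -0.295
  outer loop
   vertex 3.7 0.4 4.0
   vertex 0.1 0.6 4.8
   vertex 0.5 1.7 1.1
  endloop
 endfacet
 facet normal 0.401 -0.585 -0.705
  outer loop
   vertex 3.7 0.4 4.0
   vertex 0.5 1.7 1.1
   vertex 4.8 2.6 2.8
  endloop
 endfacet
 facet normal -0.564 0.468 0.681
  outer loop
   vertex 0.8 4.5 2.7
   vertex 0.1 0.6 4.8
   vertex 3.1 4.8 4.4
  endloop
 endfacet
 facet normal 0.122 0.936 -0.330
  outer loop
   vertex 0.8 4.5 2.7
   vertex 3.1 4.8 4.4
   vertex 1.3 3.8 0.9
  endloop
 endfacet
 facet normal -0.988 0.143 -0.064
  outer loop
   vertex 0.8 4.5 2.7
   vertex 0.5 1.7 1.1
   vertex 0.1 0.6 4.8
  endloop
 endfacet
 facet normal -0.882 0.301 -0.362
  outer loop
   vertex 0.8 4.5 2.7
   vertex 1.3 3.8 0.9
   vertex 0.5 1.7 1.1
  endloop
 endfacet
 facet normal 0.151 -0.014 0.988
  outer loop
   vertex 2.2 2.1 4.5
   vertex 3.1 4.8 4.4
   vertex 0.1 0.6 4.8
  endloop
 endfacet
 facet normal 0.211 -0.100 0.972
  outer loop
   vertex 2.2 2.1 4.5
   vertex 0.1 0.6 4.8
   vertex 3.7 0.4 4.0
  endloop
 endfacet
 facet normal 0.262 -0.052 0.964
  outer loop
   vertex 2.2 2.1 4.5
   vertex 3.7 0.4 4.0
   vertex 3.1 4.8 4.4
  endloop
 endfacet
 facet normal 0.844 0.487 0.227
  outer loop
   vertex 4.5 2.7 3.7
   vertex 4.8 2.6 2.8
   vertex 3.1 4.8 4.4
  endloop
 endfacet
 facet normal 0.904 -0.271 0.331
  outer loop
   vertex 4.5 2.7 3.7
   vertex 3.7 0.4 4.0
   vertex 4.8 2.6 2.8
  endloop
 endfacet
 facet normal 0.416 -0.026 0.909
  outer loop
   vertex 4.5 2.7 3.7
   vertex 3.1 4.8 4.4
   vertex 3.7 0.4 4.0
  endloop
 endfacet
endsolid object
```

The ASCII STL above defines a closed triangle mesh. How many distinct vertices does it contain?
9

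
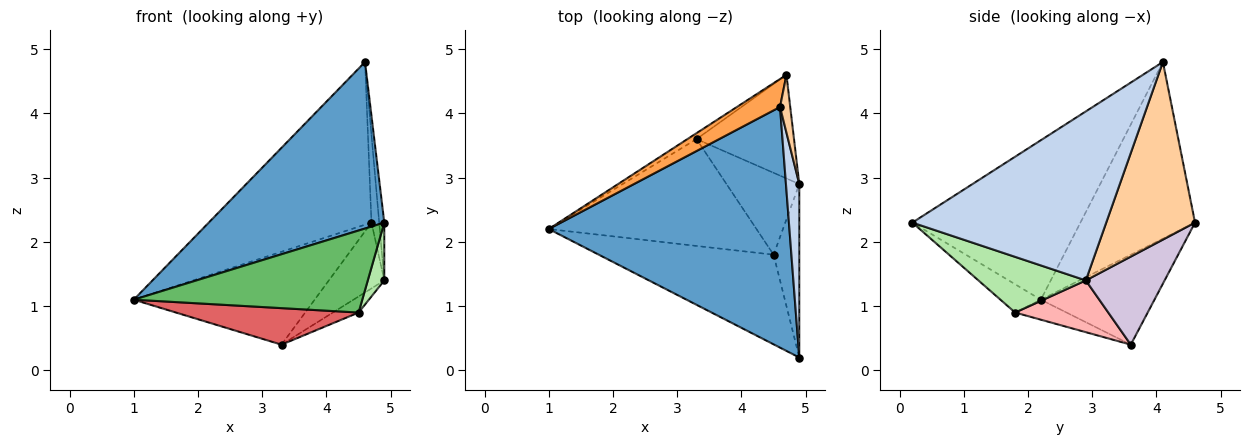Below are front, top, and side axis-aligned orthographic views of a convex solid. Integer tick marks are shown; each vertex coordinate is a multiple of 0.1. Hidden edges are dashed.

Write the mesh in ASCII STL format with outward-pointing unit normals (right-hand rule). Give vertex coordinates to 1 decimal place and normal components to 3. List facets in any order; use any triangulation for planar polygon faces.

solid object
 facet normal -0.478 -0.500 0.722
  outer loop
   vertex 4.6 4.1 4.8
   vertex 1.0 2.2 1.1
   vertex 4.9 0.2 2.3
  endloop
 endfacet
 facet normal 0.997 0.026 0.079
  outer loop
   vertex 4.6 4.1 4.8
   vertex 4.9 0.2 2.3
   vertex 4.9 2.9 1.4
  endloop
 endfacet
 facet normal -0.570 0.810 0.139
  outer loop
   vertex 4.7 4.6 2.3
   vertex 1.0 2.2 1.1
   vertex 4.6 4.1 4.8
  endloop
 endfacet
 facet normal 0.995 0.087 0.057
  outer loop
   vertex 4.7 4.6 2.3
   vertex 4.6 4.1 4.8
   vertex 4.9 2.9 1.4
  endloop
 endfacet
 facet normal -0.118 -0.670 -0.732
  outer loop
   vertex 4.5 1.8 0.9
   vertex 4.9 0.2 2.3
   vertex 1.0 2.2 1.1
  endloop
 endfacet
 facet normal 0.899 -0.138 -0.415
  outer loop
   vertex 4.5 1.8 0.9
   vertex 4.9 2.9 1.4
   vertex 4.9 0.2 2.3
  endloop
 endfacet
 facet normal -0.091 -0.322 -0.942
  outer loop
   vertex 3.3 3.6 0.4
   vertex 4.5 1.8 0.9
   vertex 1.0 2.2 1.1
  endloop
 endfacet
 facet normal 0.572 0.158 -0.805
  outer loop
   vertex 3.3 3.6 0.4
   vertex 4.9 2.9 1.4
   vertex 4.5 1.8 0.9
  endloop
 endfacet
 facet normal -0.531 0.846 -0.054
  outer loop
   vertex 3.3 3.6 0.4
   vertex 1.0 2.2 1.1
   vertex 4.7 4.6 2.3
  endloop
 endfacet
 facet normal 0.606 0.427 -0.671
  outer loop
   vertex 3.3 3.6 0.4
   vertex 4.7 4.6 2.3
   vertex 4.9 2.9 1.4
  endloop
 endfacet
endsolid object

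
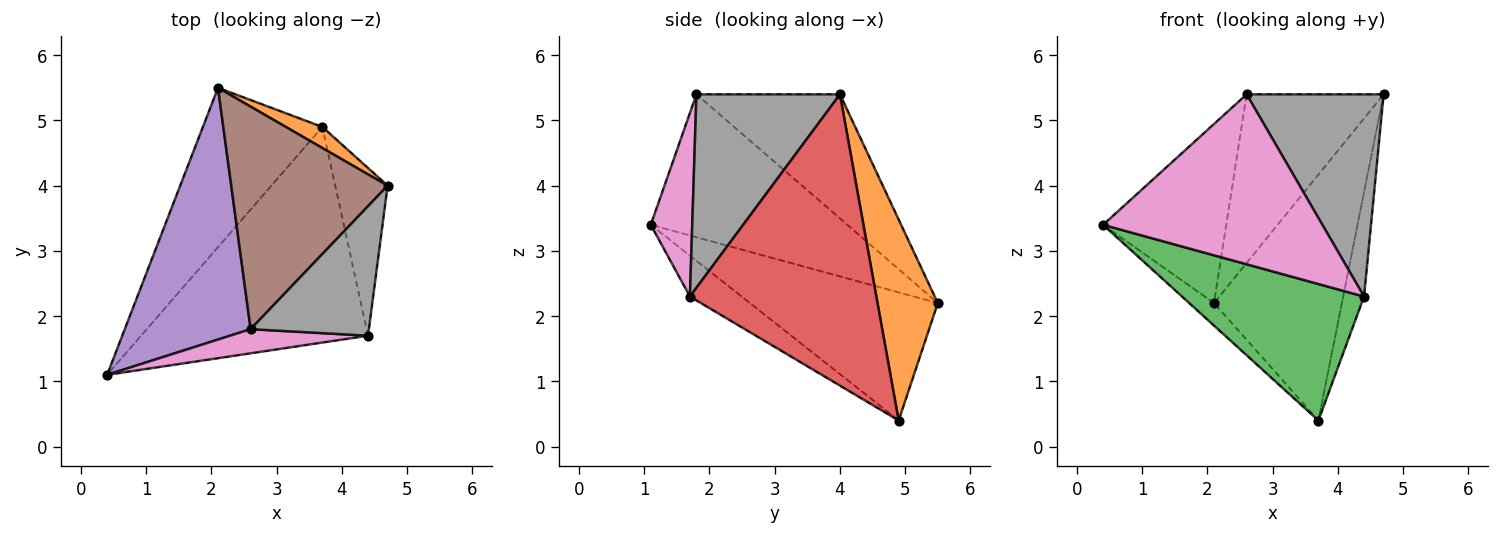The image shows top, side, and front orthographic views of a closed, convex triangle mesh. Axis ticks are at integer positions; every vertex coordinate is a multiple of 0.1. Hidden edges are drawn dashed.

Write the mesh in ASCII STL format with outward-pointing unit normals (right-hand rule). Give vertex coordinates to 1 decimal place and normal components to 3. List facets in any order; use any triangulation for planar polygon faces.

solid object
 facet normal -0.728 0.096 -0.679
  outer loop
   vertex 3.7 4.9 0.4
   vertex 0.4 1.1 3.4
   vertex 2.1 5.5 2.2
  endloop
 endfacet
 facet normal 0.425 0.902 0.077
  outer loop
   vertex 3.7 4.9 0.4
   vertex 2.1 5.5 2.2
   vertex 4.7 4.0 5.4
  endloop
 endfacet
 facet normal -0.150 -0.529 -0.835
  outer loop
   vertex 4.4 1.7 2.3
   vertex 0.4 1.1 3.4
   vertex 3.7 4.9 0.4
  endloop
 endfacet
 facet normal 0.978 0.110 -0.176
  outer loop
   vertex 4.4 1.7 2.3
   vertex 3.7 4.9 0.4
   vertex 4.7 4.0 5.4
  endloop
 endfacet
 facet normal -0.679 0.426 0.598
  outer loop
   vertex 2.6 1.8 5.4
   vertex 2.1 5.5 2.2
   vertex 0.4 1.1 3.4
  endloop
 endfacet
 facet normal -0.535 0.510 0.674
  outer loop
   vertex 2.6 1.8 5.4
   vertex 4.7 4.0 5.4
   vertex 2.1 5.5 2.2
  endloop
 endfacet
 facet normal 0.184 -0.973 0.138
  outer loop
   vertex 2.6 1.8 5.4
   vertex 0.4 1.1 3.4
   vertex 4.4 1.7 2.3
  endloop
 endfacet
 facet normal 0.662 -0.631 0.404
  outer loop
   vertex 2.6 1.8 5.4
   vertex 4.4 1.7 2.3
   vertex 4.7 4.0 5.4
  endloop
 endfacet
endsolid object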